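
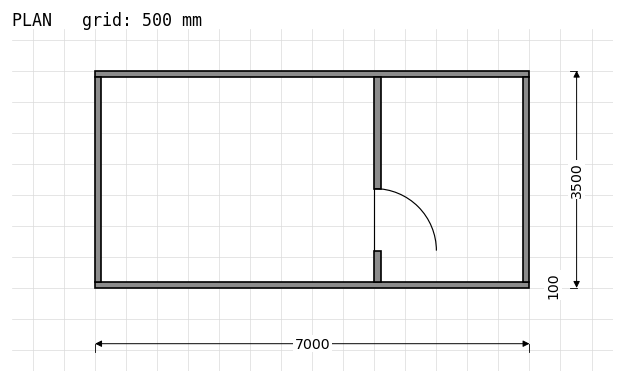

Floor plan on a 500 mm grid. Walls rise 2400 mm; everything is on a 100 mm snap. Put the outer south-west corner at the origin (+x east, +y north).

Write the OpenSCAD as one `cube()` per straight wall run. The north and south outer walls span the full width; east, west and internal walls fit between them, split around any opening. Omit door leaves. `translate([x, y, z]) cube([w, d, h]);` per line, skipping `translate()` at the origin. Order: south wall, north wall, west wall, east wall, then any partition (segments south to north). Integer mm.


cube([7000, 100, 2400]);
translate([0, 3400, 0]) cube([7000, 100, 2400]);
translate([0, 100, 0]) cube([100, 3300, 2400]);
translate([6900, 100, 0]) cube([100, 3300, 2400]);
translate([4500, 100, 0]) cube([100, 500, 2400]);
translate([4500, 1600, 0]) cube([100, 1800, 2400]);


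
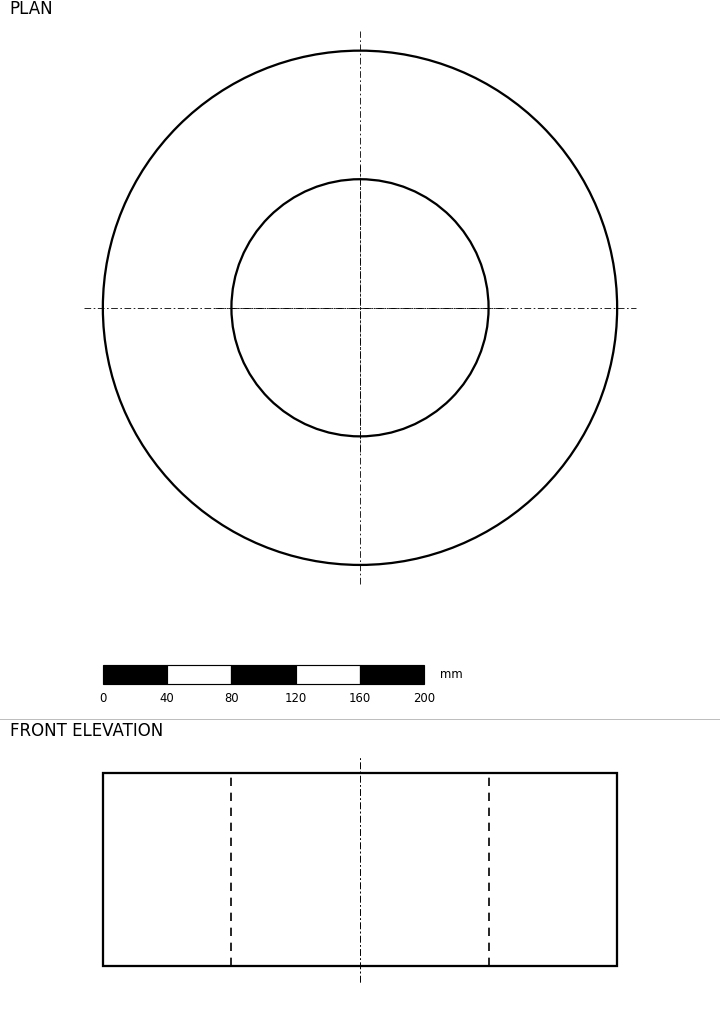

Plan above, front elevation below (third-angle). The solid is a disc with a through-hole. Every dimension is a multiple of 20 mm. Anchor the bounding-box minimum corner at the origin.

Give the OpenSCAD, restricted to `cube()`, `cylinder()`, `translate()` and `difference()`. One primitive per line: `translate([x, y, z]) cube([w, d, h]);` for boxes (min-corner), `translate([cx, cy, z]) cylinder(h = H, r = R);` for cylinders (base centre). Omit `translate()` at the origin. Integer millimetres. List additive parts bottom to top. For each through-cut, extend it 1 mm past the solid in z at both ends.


difference() {
  translate([160, 160, 0]) cylinder(h = 120, r = 160);
  translate([160, 160, -1]) cylinder(h = 122, r = 80);
}


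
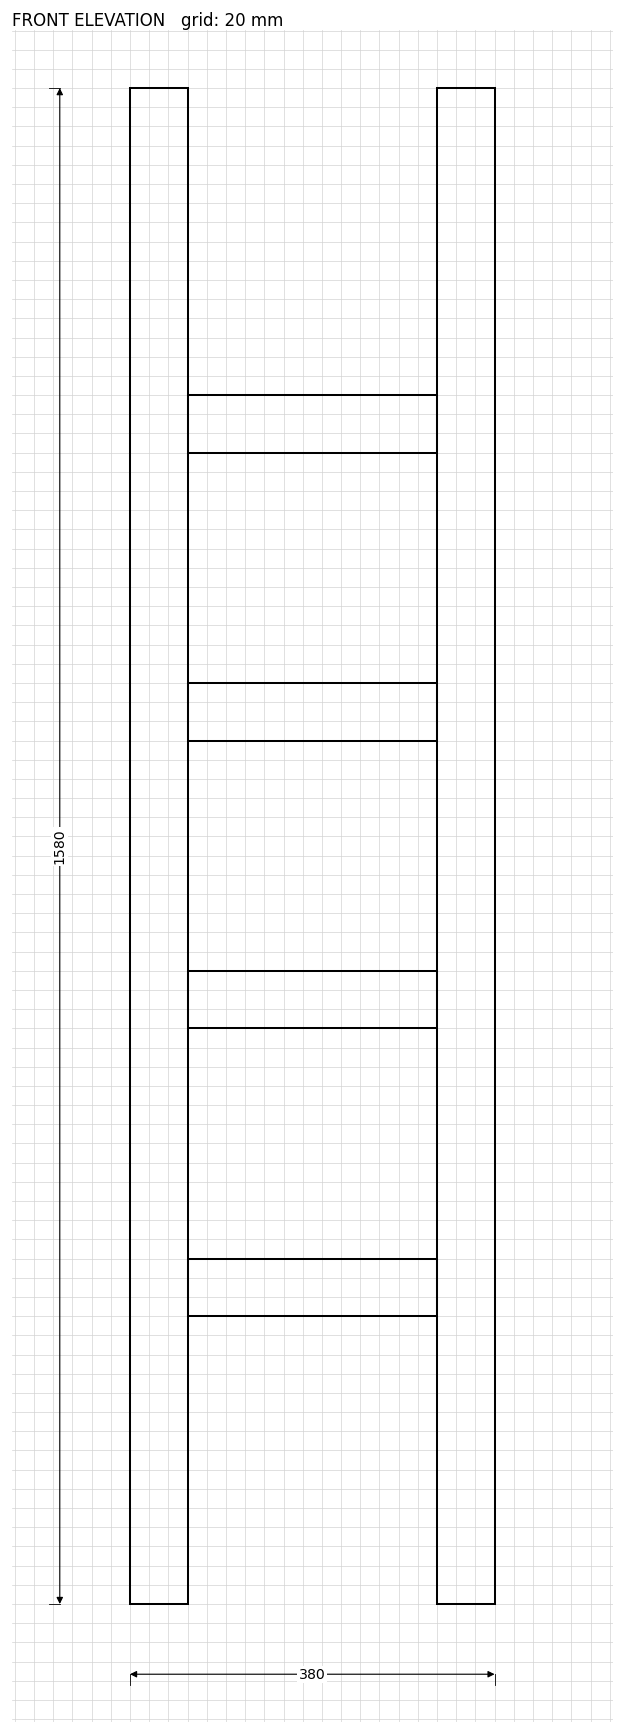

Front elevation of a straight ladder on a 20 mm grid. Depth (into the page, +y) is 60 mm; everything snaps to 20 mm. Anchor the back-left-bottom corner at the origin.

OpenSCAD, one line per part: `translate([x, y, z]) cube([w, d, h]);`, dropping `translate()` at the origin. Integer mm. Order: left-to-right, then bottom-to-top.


cube([60, 60, 1580]);
translate([60, 0, 300]) cube([260, 60, 60]);
translate([60, 0, 600]) cube([260, 60, 60]);
translate([60, 0, 900]) cube([260, 60, 60]);
translate([60, 0, 1200]) cube([260, 60, 60]);
translate([320, 0, 0]) cube([60, 60, 1580]);


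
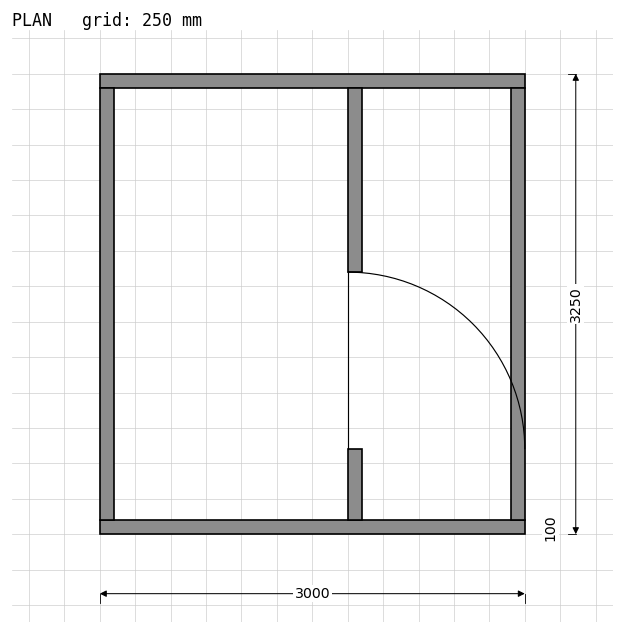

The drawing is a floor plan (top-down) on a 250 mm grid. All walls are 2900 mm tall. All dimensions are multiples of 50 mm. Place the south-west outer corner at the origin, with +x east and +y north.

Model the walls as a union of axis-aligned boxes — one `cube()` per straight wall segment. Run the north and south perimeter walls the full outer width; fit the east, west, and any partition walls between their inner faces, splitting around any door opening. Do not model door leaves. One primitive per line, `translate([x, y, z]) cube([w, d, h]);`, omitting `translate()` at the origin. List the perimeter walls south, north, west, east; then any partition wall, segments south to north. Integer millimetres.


cube([3000, 100, 2900]);
translate([0, 3150, 0]) cube([3000, 100, 2900]);
translate([0, 100, 0]) cube([100, 3050, 2900]);
translate([2900, 100, 0]) cube([100, 3050, 2900]);
translate([1750, 100, 0]) cube([100, 500, 2900]);
translate([1750, 1850, 0]) cube([100, 1300, 2900]);


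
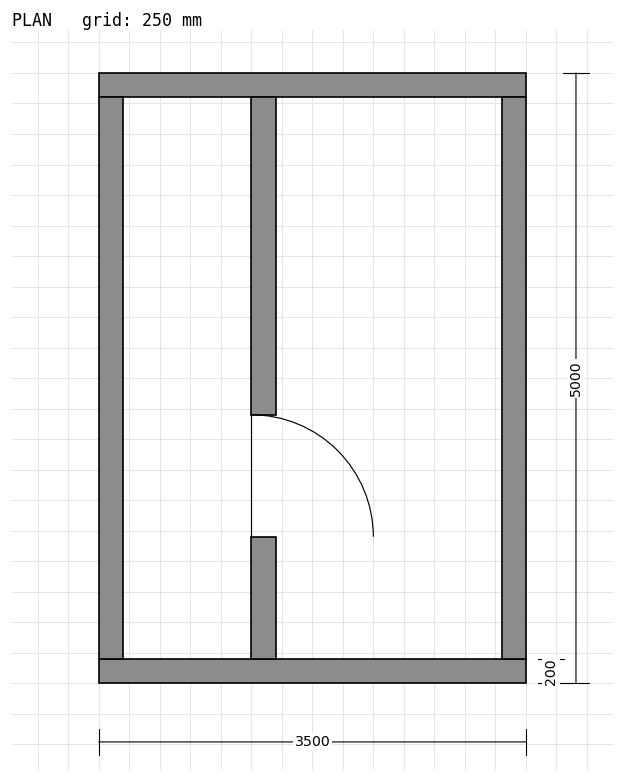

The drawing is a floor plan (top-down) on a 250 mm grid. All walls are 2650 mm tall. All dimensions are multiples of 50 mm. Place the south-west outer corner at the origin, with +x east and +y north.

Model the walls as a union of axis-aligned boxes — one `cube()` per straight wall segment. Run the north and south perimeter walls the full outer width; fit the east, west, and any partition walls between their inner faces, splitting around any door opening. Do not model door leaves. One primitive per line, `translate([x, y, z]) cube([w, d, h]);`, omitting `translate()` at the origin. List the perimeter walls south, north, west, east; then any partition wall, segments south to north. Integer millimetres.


cube([3500, 200, 2650]);
translate([0, 4800, 0]) cube([3500, 200, 2650]);
translate([0, 200, 0]) cube([200, 4600, 2650]);
translate([3300, 200, 0]) cube([200, 4600, 2650]);
translate([1250, 200, 0]) cube([200, 1000, 2650]);
translate([1250, 2200, 0]) cube([200, 2600, 2650]);


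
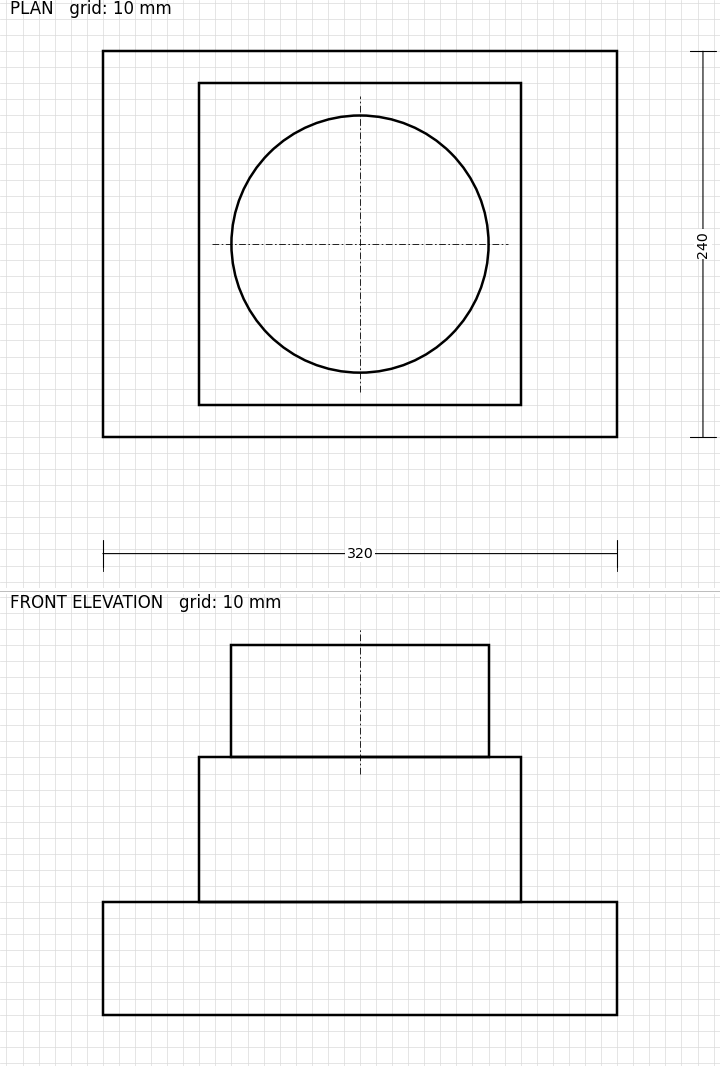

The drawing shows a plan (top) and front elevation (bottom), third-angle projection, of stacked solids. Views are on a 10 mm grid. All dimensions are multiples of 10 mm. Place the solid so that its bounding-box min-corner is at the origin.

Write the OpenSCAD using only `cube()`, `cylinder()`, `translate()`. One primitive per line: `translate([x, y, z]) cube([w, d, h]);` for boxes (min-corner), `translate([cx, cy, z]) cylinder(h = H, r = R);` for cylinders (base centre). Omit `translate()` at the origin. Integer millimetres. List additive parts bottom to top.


cube([320, 240, 70]);
translate([60, 20, 70]) cube([200, 200, 90]);
translate([160, 120, 160]) cylinder(h = 70, r = 80);


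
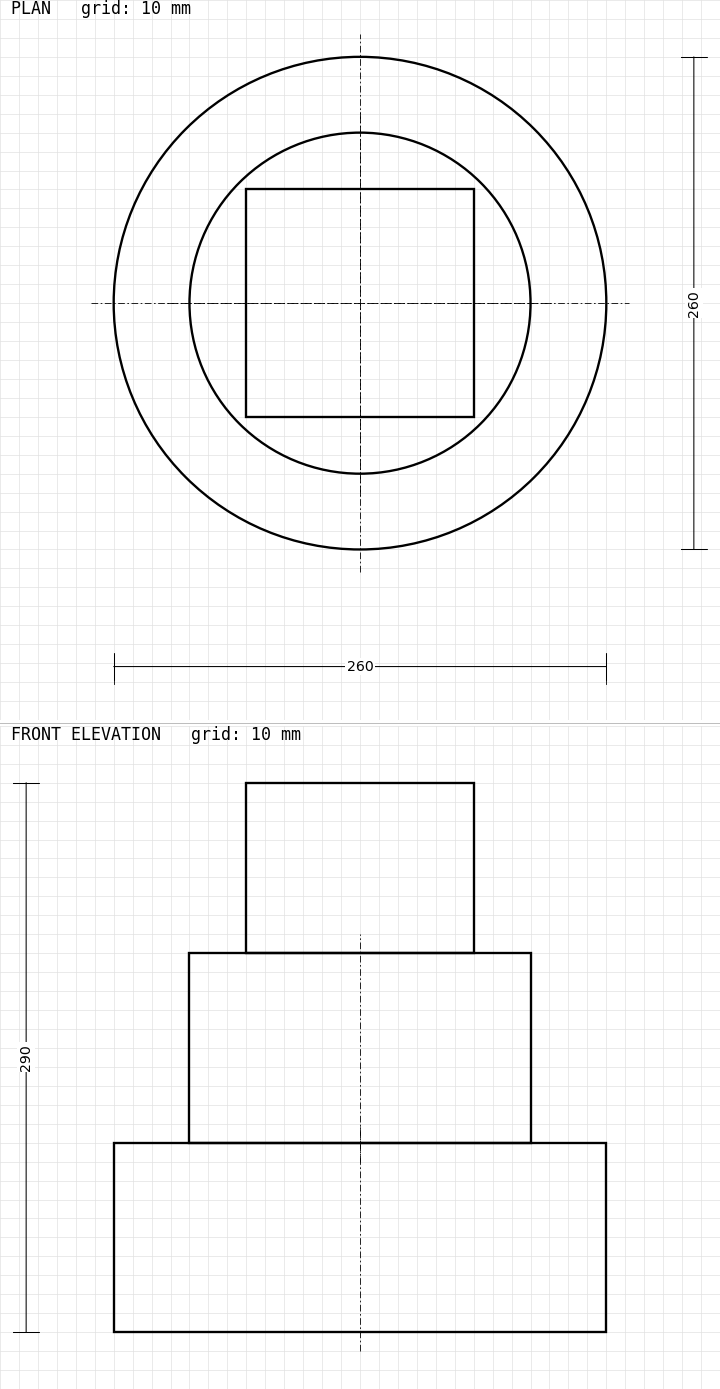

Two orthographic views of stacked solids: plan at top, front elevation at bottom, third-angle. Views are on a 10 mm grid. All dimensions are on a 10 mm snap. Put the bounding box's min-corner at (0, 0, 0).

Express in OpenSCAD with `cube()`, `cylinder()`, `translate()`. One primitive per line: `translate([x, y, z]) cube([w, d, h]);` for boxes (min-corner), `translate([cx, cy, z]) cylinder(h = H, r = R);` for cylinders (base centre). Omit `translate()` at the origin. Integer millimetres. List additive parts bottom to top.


translate([130, 130, 0]) cylinder(h = 100, r = 130);
translate([130, 130, 100]) cylinder(h = 100, r = 90);
translate([70, 70, 200]) cube([120, 120, 90]);


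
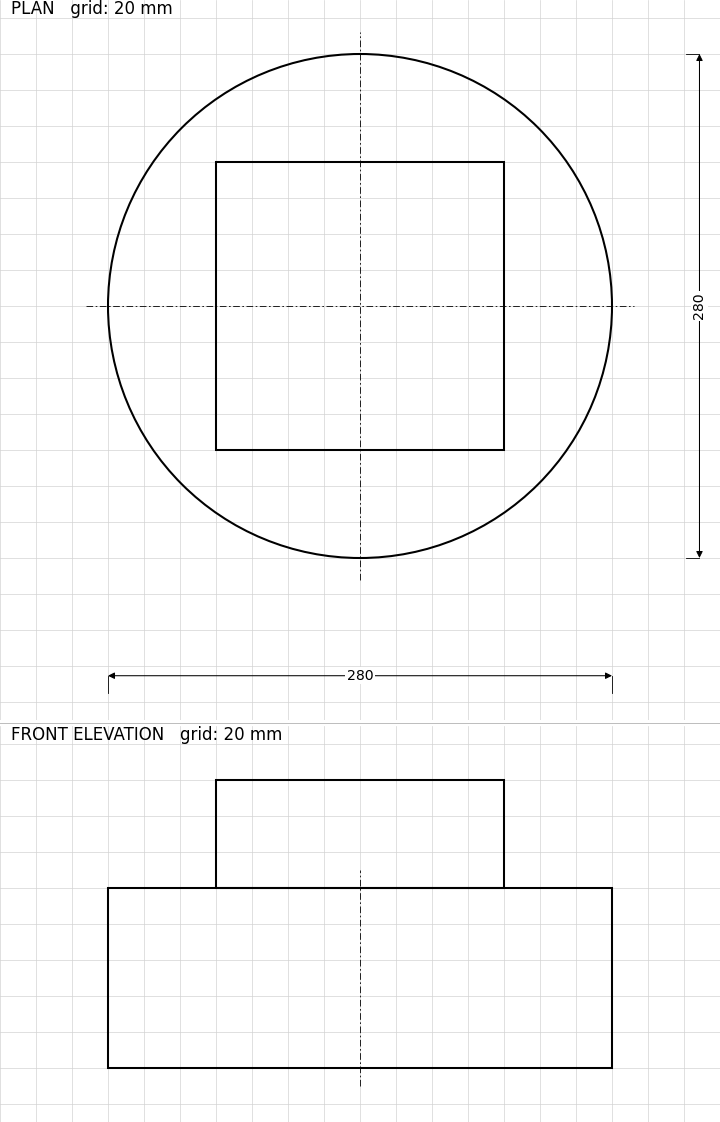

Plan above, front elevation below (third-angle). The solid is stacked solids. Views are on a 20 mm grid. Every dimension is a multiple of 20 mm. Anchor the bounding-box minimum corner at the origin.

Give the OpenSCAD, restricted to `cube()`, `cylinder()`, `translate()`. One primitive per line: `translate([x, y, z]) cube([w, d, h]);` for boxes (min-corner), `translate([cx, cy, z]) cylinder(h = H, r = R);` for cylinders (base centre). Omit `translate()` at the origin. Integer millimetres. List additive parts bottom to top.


translate([140, 140, 0]) cylinder(h = 100, r = 140);
translate([60, 60, 100]) cube([160, 160, 60]);


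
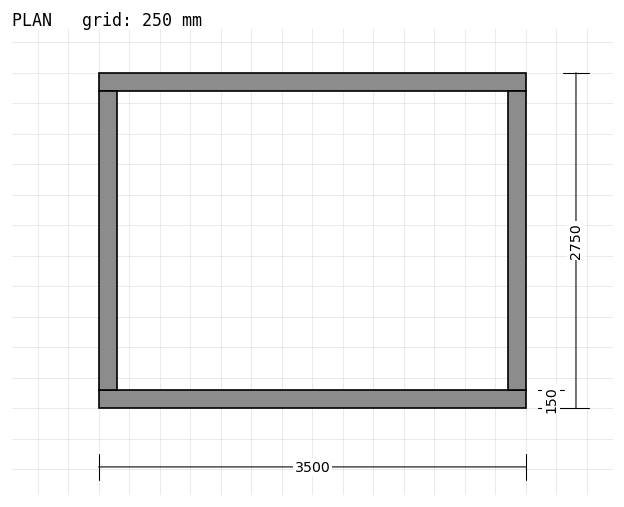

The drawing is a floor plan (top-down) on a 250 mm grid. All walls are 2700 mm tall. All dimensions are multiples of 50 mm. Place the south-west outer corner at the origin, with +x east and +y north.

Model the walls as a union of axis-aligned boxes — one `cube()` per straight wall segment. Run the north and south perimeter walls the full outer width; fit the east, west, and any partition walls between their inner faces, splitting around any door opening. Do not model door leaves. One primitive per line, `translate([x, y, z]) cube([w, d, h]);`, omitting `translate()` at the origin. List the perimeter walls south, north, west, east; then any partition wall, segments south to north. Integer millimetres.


cube([3500, 150, 2700]);
translate([0, 2600, 0]) cube([3500, 150, 2700]);
translate([0, 150, 0]) cube([150, 2450, 2700]);
translate([3350, 150, 0]) cube([150, 2450, 2700]);


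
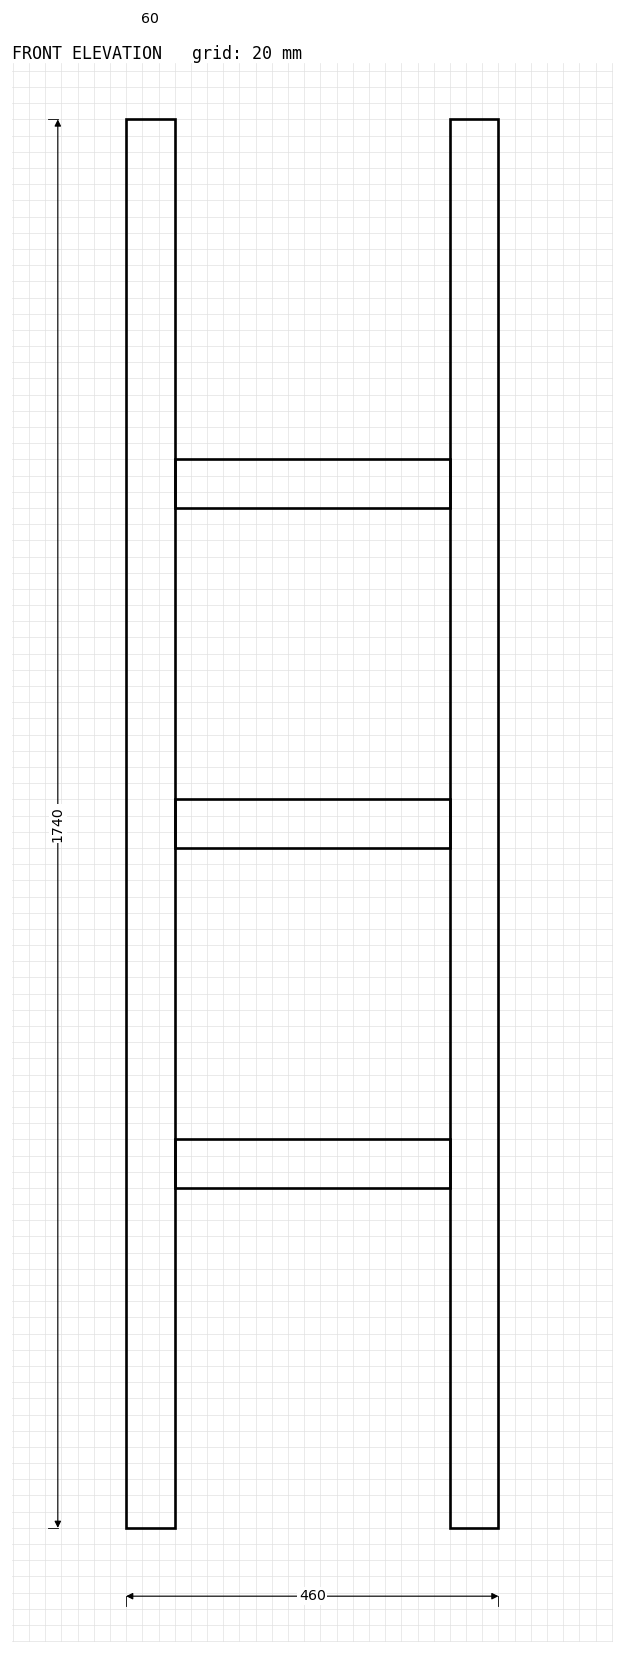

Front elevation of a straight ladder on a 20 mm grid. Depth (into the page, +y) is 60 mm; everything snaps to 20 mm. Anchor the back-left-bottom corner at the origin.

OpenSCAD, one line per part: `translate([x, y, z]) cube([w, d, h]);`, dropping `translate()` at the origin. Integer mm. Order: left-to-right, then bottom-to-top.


cube([60, 60, 1740]);
translate([60, 0, 420]) cube([340, 60, 60]);
translate([60, 0, 840]) cube([340, 60, 60]);
translate([60, 0, 1260]) cube([340, 60, 60]);
translate([400, 0, 0]) cube([60, 60, 1740]);


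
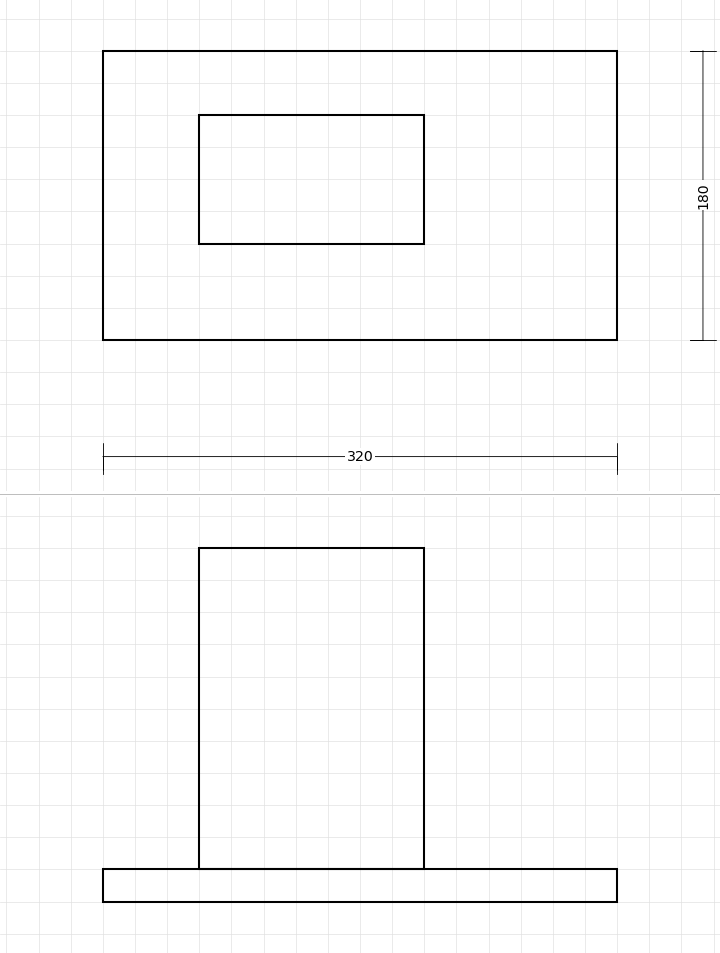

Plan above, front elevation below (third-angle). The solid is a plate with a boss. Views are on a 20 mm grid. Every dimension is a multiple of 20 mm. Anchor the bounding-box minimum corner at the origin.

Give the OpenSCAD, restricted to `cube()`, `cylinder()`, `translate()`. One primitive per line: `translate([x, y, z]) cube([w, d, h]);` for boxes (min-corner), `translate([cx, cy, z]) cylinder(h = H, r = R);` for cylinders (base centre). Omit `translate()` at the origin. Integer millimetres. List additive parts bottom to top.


cube([320, 180, 20]);
translate([60, 60, 20]) cube([140, 80, 200]);


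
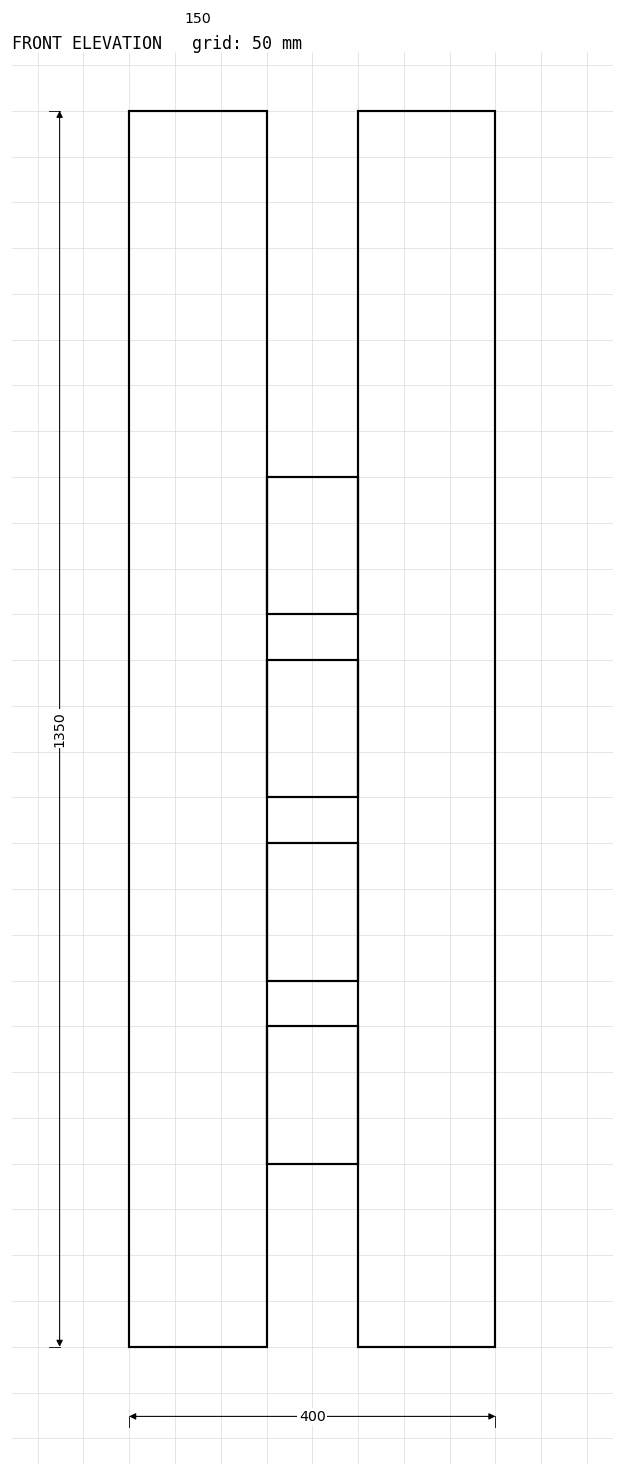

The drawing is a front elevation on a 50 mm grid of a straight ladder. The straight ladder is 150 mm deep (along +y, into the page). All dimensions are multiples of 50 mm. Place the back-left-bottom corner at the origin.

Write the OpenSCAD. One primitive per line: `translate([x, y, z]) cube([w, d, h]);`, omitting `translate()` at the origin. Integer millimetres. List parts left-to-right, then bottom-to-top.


cube([150, 150, 1350]);
translate([150, 0, 200]) cube([100, 150, 150]);
translate([150, 0, 400]) cube([100, 150, 150]);
translate([150, 0, 600]) cube([100, 150, 150]);
translate([150, 0, 800]) cube([100, 150, 150]);
translate([250, 0, 0]) cube([150, 150, 1350]);


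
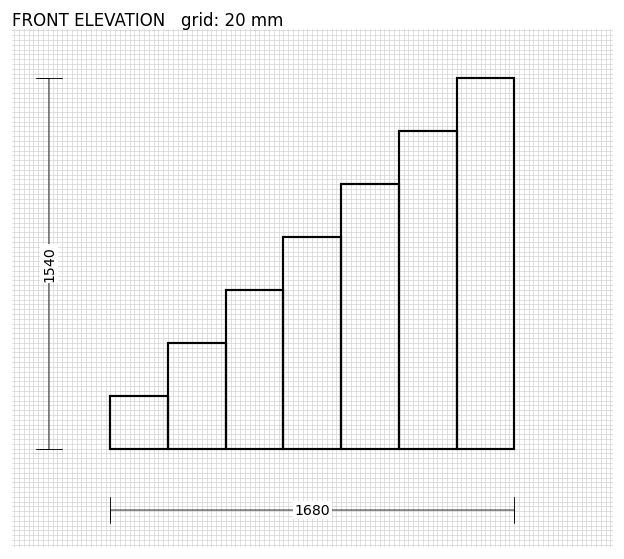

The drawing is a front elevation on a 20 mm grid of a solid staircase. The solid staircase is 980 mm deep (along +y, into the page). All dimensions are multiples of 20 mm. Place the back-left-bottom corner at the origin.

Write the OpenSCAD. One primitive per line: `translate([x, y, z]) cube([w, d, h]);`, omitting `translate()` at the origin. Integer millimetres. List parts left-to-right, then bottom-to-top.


cube([240, 980, 220]);
translate([240, 0, 0]) cube([240, 980, 440]);
translate([480, 0, 0]) cube([240, 980, 660]);
translate([720, 0, 0]) cube([240, 980, 880]);
translate([960, 0, 0]) cube([240, 980, 1100]);
translate([1200, 0, 0]) cube([240, 980, 1320]);
translate([1440, 0, 0]) cube([240, 980, 1540]);


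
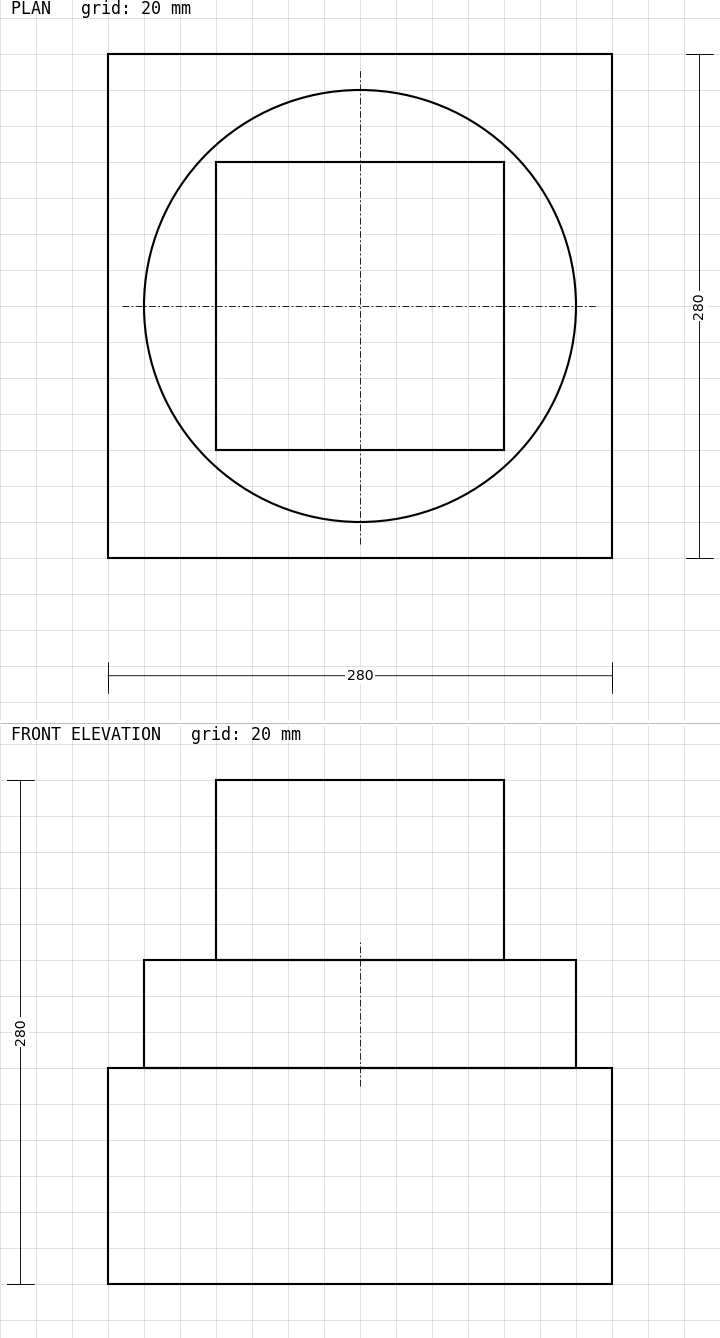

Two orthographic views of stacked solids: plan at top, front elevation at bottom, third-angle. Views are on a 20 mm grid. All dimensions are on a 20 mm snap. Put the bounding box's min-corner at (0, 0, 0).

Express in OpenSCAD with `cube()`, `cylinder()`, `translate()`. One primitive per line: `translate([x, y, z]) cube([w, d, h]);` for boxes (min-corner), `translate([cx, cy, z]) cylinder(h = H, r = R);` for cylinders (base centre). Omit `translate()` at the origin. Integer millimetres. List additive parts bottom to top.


cube([280, 280, 120]);
translate([140, 140, 120]) cylinder(h = 60, r = 120);
translate([60, 60, 180]) cube([160, 160, 100]);


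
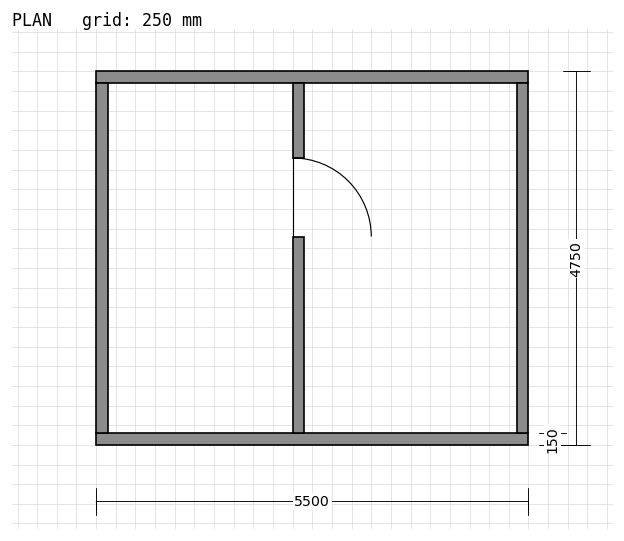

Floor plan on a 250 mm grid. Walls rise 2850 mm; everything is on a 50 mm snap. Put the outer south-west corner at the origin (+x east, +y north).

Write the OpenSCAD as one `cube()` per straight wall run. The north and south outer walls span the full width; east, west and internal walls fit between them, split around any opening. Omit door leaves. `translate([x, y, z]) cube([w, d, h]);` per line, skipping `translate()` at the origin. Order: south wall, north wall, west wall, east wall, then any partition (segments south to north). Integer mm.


cube([5500, 150, 2850]);
translate([0, 4600, 0]) cube([5500, 150, 2850]);
translate([0, 150, 0]) cube([150, 4450, 2850]);
translate([5350, 150, 0]) cube([150, 4450, 2850]);
translate([2500, 150, 0]) cube([150, 2500, 2850]);
translate([2500, 3650, 0]) cube([150, 950, 2850]);


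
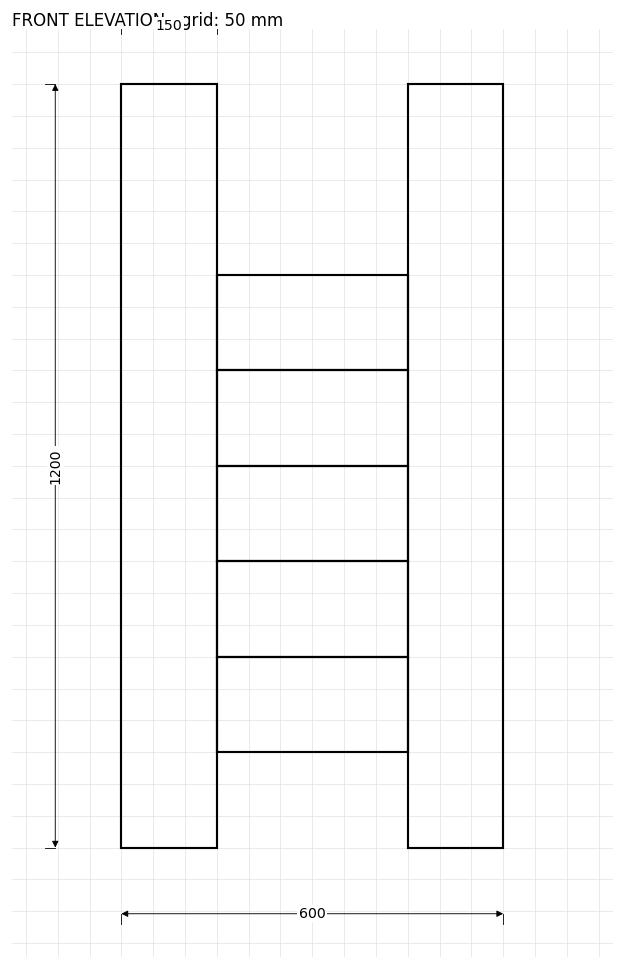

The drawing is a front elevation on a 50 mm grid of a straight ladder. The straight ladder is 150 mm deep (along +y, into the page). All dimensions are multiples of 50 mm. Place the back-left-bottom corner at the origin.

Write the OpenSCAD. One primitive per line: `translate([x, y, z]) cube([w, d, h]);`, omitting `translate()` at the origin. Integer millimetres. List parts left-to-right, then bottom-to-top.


cube([150, 150, 1200]);
translate([150, 0, 150]) cube([300, 150, 150]);
translate([150, 0, 300]) cube([300, 150, 150]);
translate([150, 0, 450]) cube([300, 150, 150]);
translate([150, 0, 600]) cube([300, 150, 150]);
translate([150, 0, 750]) cube([300, 150, 150]);
translate([450, 0, 0]) cube([150, 150, 1200]);


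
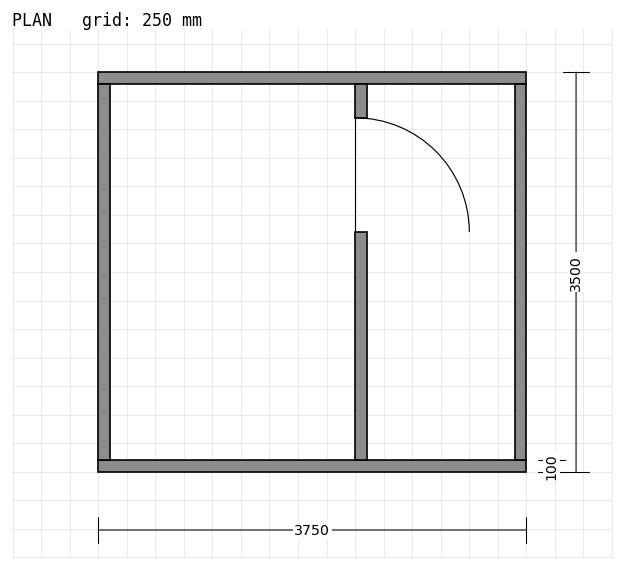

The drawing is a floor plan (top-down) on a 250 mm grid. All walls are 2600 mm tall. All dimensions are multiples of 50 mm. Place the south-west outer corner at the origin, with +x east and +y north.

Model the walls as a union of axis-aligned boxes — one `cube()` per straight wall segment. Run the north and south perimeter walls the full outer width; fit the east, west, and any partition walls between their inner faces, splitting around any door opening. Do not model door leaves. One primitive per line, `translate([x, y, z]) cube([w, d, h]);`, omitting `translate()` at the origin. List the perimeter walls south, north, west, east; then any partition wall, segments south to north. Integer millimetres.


cube([3750, 100, 2600]);
translate([0, 3400, 0]) cube([3750, 100, 2600]);
translate([0, 100, 0]) cube([100, 3300, 2600]);
translate([3650, 100, 0]) cube([100, 3300, 2600]);
translate([2250, 100, 0]) cube([100, 2000, 2600]);
translate([2250, 3100, 0]) cube([100, 300, 2600]);


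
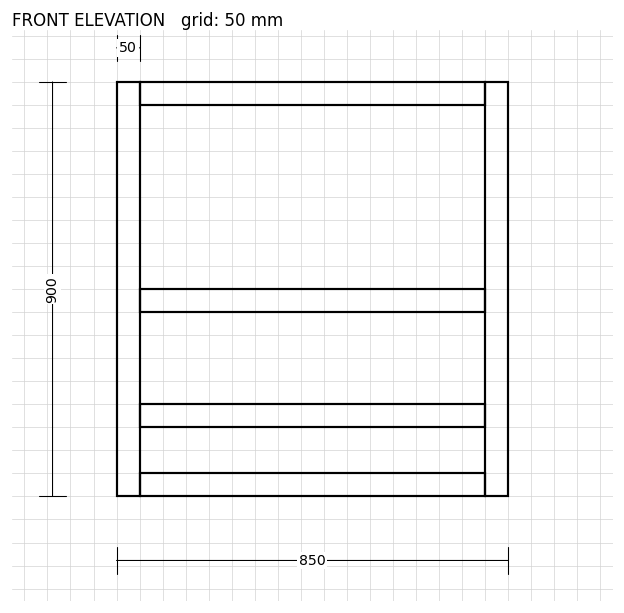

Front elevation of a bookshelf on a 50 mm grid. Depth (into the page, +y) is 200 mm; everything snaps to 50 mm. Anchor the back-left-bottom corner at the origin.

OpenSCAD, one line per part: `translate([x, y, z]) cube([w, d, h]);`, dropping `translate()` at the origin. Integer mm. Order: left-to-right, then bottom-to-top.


cube([50, 200, 900]);
translate([50, 0, 0]) cube([750, 200, 50]);
translate([50, 0, 150]) cube([750, 200, 50]);
translate([50, 0, 400]) cube([750, 200, 50]);
translate([50, 0, 850]) cube([750, 200, 50]);
translate([800, 0, 0]) cube([50, 200, 900]);


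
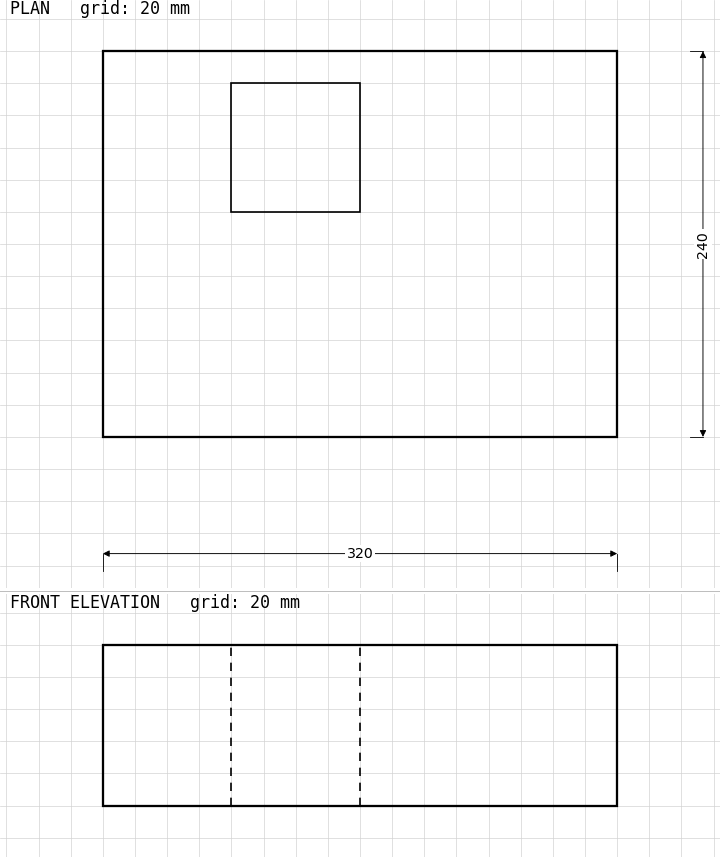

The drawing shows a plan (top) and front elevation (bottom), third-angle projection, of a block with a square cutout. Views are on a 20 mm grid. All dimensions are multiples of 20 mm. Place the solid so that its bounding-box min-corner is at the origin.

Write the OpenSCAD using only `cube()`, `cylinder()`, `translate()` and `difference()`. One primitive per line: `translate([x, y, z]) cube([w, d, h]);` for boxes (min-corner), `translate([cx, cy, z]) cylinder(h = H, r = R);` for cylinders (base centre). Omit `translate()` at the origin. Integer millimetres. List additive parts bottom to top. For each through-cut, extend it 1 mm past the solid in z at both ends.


difference() {
  cube([320, 240, 100]);
  translate([80, 140, -1]) cube([80, 80, 102]);
}


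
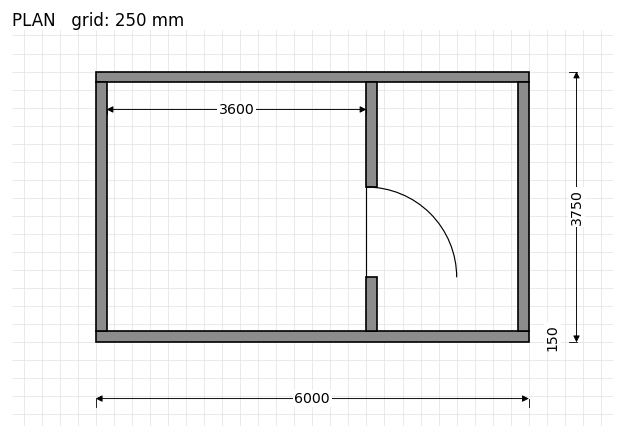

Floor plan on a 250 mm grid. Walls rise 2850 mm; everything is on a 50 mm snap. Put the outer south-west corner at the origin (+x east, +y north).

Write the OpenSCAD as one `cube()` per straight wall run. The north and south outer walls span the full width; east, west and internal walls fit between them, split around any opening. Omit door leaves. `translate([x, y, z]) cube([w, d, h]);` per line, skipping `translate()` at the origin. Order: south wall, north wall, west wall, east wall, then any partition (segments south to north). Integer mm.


cube([6000, 150, 2850]);
translate([0, 3600, 0]) cube([6000, 150, 2850]);
translate([0, 150, 0]) cube([150, 3450, 2850]);
translate([5850, 150, 0]) cube([150, 3450, 2850]);
translate([3750, 150, 0]) cube([150, 750, 2850]);
translate([3750, 2150, 0]) cube([150, 1450, 2850]);


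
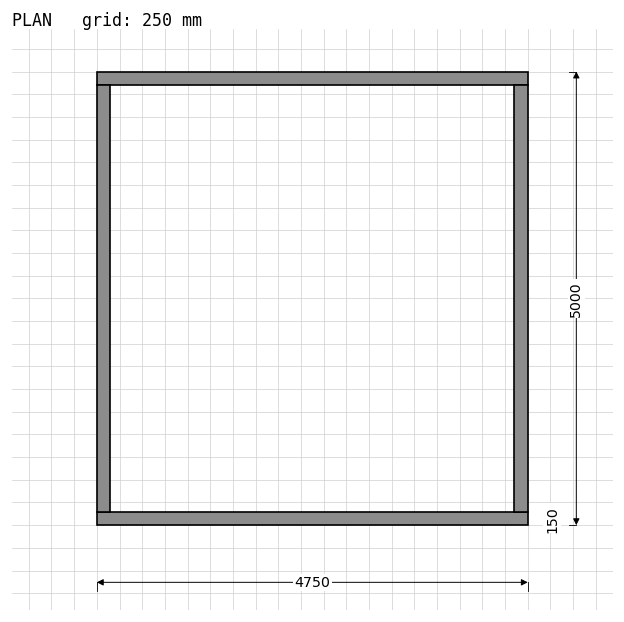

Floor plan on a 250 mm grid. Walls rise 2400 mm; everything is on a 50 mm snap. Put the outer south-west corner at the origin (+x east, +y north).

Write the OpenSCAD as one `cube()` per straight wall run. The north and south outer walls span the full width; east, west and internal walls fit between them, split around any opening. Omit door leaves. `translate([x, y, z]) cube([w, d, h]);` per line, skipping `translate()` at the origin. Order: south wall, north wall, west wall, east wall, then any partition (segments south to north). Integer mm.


cube([4750, 150, 2400]);
translate([0, 4850, 0]) cube([4750, 150, 2400]);
translate([0, 150, 0]) cube([150, 4700, 2400]);
translate([4600, 150, 0]) cube([150, 4700, 2400]);


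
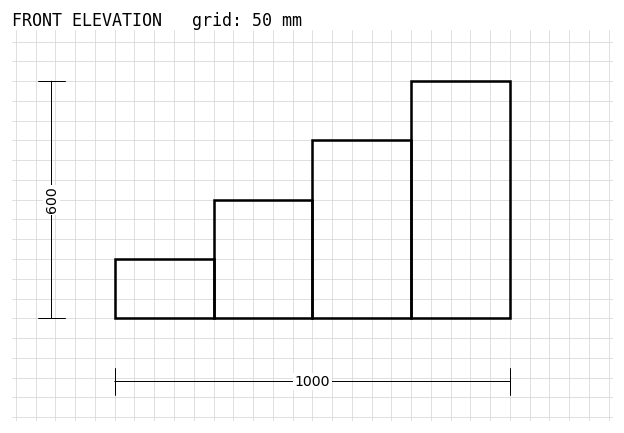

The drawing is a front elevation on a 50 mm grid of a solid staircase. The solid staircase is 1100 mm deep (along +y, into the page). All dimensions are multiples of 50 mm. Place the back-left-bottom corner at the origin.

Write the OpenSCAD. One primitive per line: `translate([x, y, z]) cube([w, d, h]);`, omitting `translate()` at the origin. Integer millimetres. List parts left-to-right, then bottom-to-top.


cube([250, 1100, 150]);
translate([250, 0, 0]) cube([250, 1100, 300]);
translate([500, 0, 0]) cube([250, 1100, 450]);
translate([750, 0, 0]) cube([250, 1100, 600]);


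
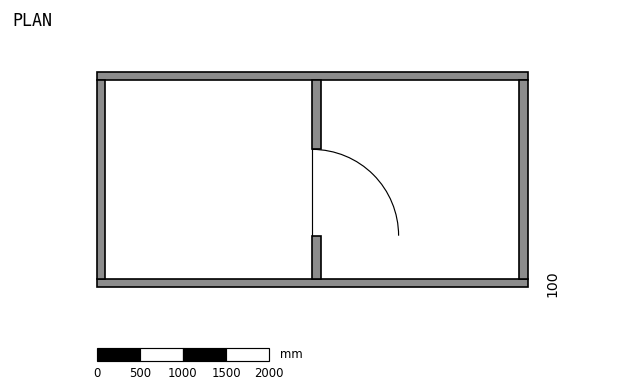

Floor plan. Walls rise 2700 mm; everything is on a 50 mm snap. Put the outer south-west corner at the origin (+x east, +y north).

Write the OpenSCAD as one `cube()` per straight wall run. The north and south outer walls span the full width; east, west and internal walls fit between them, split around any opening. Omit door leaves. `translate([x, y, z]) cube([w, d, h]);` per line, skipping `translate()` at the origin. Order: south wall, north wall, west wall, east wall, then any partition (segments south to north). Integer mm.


cube([5000, 100, 2700]);
translate([0, 2400, 0]) cube([5000, 100, 2700]);
translate([0, 100, 0]) cube([100, 2300, 2700]);
translate([4900, 100, 0]) cube([100, 2300, 2700]);
translate([2500, 100, 0]) cube([100, 500, 2700]);
translate([2500, 1600, 0]) cube([100, 800, 2700]);


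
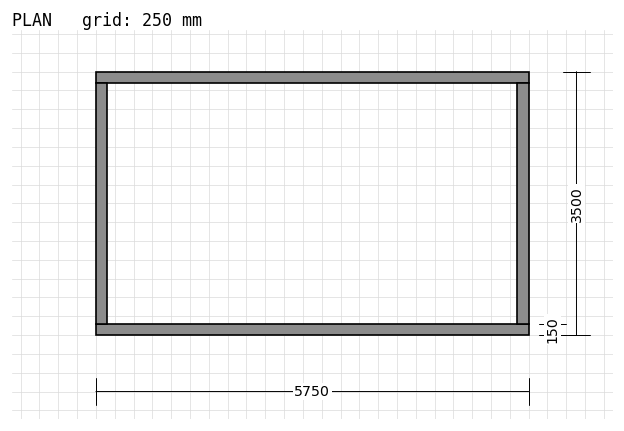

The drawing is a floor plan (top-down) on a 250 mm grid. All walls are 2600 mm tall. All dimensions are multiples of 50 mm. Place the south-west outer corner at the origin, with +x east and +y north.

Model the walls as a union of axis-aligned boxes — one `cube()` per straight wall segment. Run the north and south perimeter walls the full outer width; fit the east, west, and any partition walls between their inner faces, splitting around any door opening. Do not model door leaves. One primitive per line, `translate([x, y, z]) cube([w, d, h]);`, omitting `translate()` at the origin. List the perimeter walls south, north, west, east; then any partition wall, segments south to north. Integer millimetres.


cube([5750, 150, 2600]);
translate([0, 3350, 0]) cube([5750, 150, 2600]);
translate([0, 150, 0]) cube([150, 3200, 2600]);
translate([5600, 150, 0]) cube([150, 3200, 2600]);


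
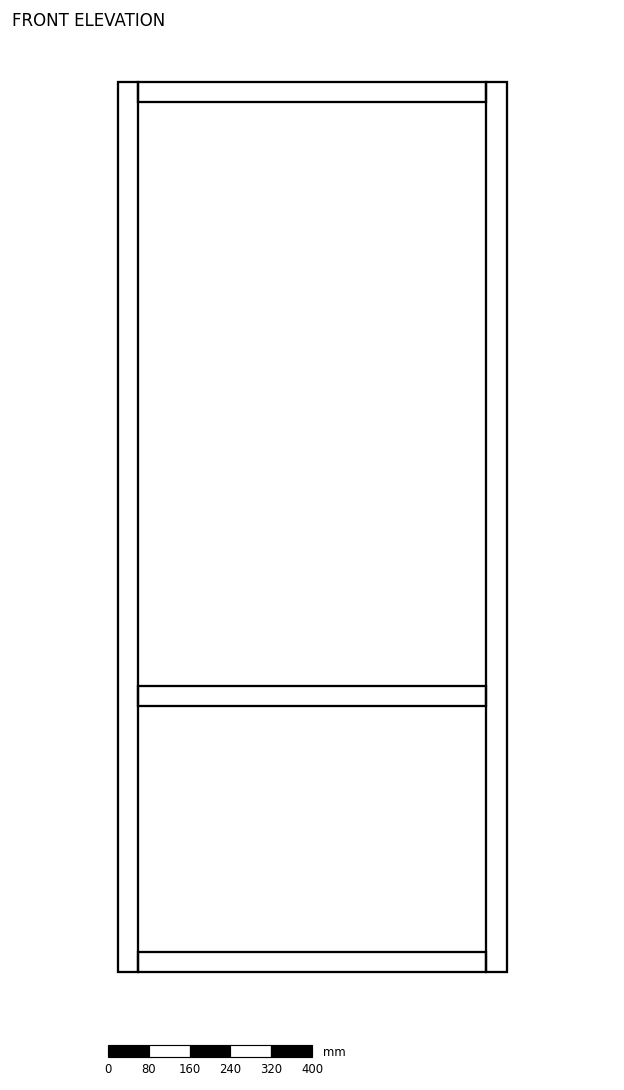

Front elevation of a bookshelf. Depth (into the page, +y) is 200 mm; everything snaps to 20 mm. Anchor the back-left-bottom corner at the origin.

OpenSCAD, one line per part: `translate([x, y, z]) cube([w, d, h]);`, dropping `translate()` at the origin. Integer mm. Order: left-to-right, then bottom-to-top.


cube([40, 200, 1740]);
translate([40, 0, 0]) cube([680, 200, 40]);
translate([40, 0, 520]) cube([680, 200, 40]);
translate([40, 0, 1700]) cube([680, 200, 40]);
translate([720, 0, 0]) cube([40, 200, 1740]);


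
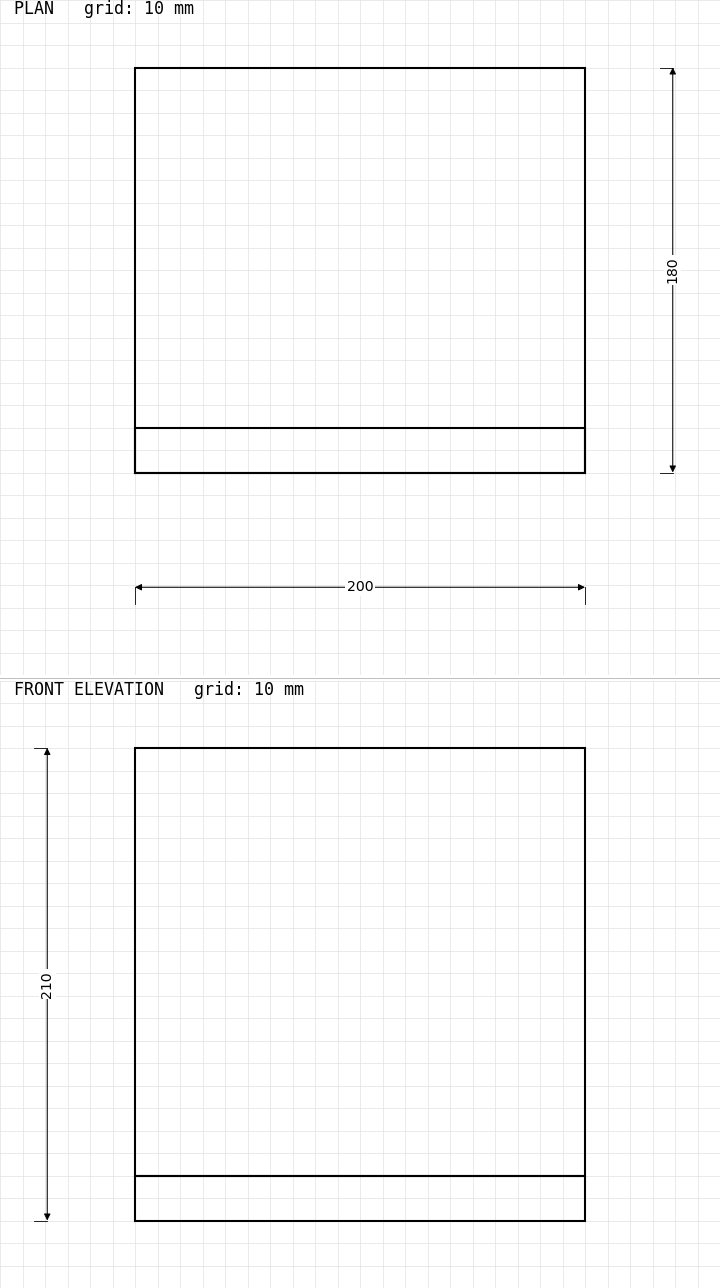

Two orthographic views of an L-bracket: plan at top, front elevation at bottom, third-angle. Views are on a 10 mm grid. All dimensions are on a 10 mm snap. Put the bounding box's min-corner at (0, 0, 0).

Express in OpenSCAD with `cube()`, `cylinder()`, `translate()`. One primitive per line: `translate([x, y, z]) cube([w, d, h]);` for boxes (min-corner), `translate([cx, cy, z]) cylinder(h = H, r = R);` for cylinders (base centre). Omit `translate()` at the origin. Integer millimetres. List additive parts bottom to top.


cube([200, 180, 20]);
translate([0, 0, 20]) cube([200, 20, 190]);


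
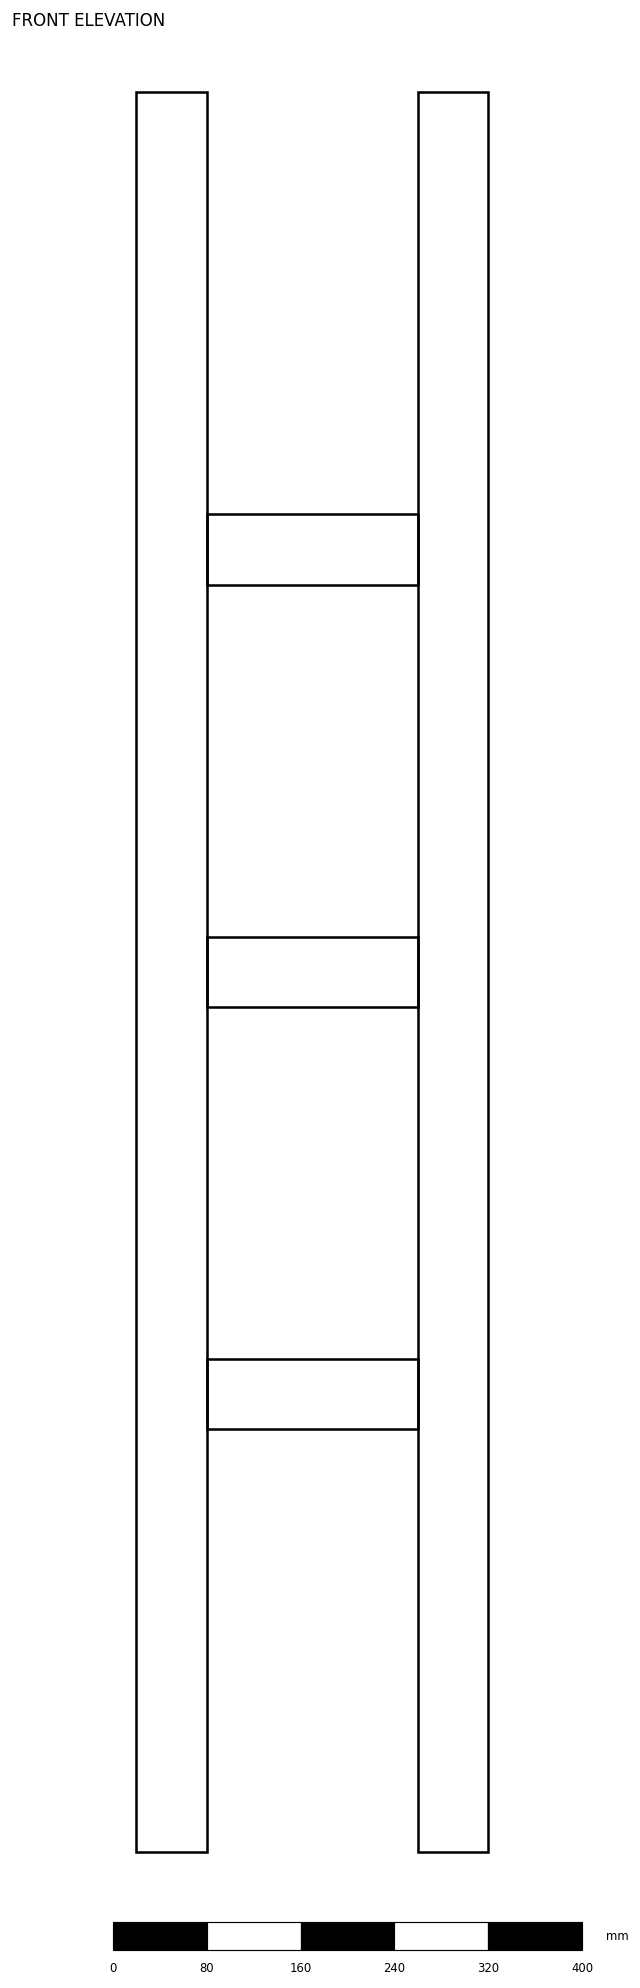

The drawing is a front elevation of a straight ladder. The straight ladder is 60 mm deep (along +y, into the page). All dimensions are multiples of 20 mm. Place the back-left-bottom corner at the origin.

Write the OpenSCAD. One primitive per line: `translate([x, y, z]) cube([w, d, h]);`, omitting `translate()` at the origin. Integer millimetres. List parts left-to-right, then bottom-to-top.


cube([60, 60, 1500]);
translate([60, 0, 360]) cube([180, 60, 60]);
translate([60, 0, 720]) cube([180, 60, 60]);
translate([60, 0, 1080]) cube([180, 60, 60]);
translate([240, 0, 0]) cube([60, 60, 1500]);


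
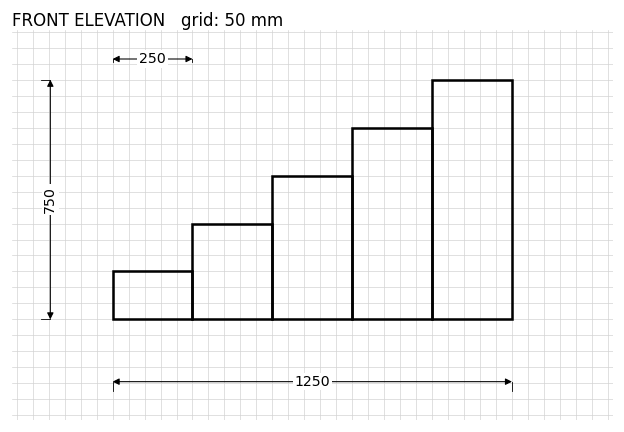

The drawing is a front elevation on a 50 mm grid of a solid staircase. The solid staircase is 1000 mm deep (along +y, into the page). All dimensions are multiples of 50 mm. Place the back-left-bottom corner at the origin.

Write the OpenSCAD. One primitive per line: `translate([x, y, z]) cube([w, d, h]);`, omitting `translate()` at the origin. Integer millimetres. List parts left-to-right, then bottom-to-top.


cube([250, 1000, 150]);
translate([250, 0, 0]) cube([250, 1000, 300]);
translate([500, 0, 0]) cube([250, 1000, 450]);
translate([750, 0, 0]) cube([250, 1000, 600]);
translate([1000, 0, 0]) cube([250, 1000, 750]);


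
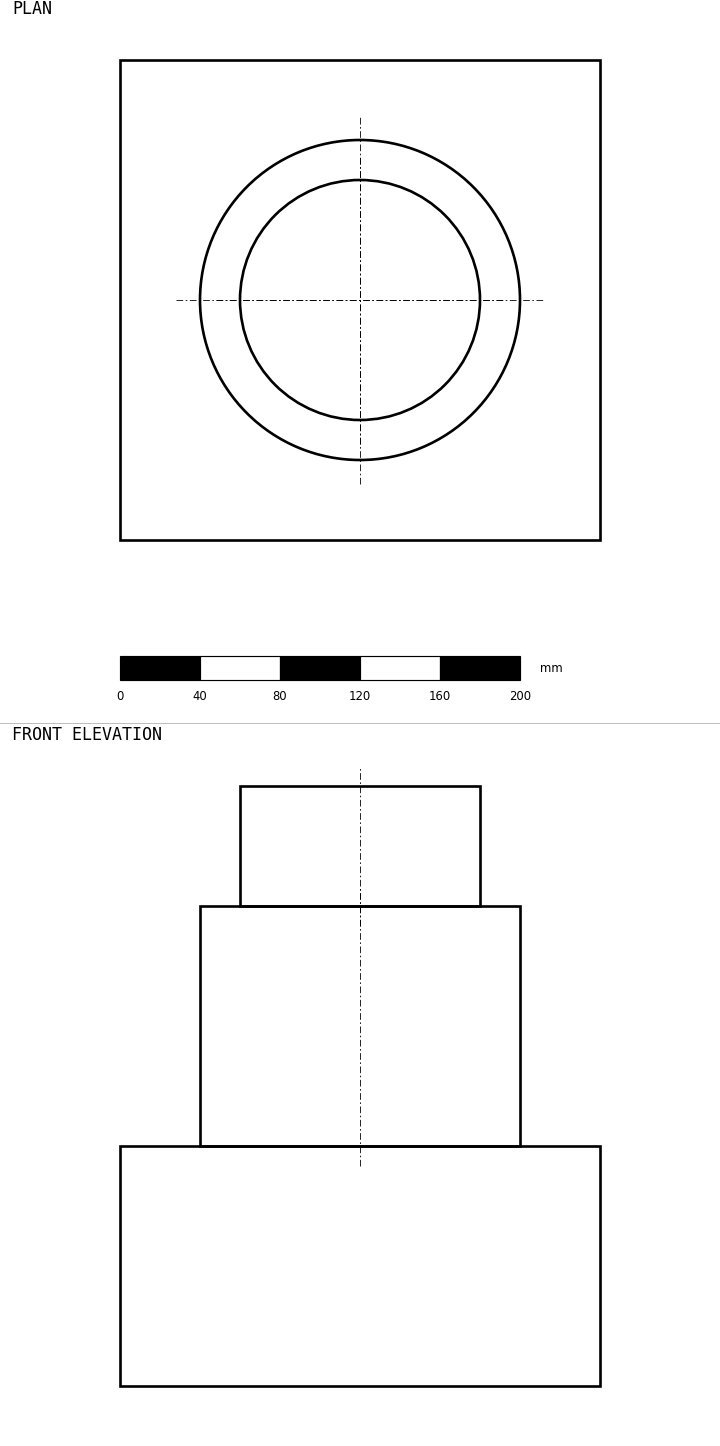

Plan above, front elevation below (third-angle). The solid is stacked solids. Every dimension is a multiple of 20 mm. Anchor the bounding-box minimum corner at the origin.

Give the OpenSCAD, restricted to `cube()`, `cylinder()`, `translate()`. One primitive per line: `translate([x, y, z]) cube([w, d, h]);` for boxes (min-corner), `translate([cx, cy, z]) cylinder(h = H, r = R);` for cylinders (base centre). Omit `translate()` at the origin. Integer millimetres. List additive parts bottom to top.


cube([240, 240, 120]);
translate([120, 120, 120]) cylinder(h = 120, r = 80);
translate([120, 120, 240]) cylinder(h = 60, r = 60);


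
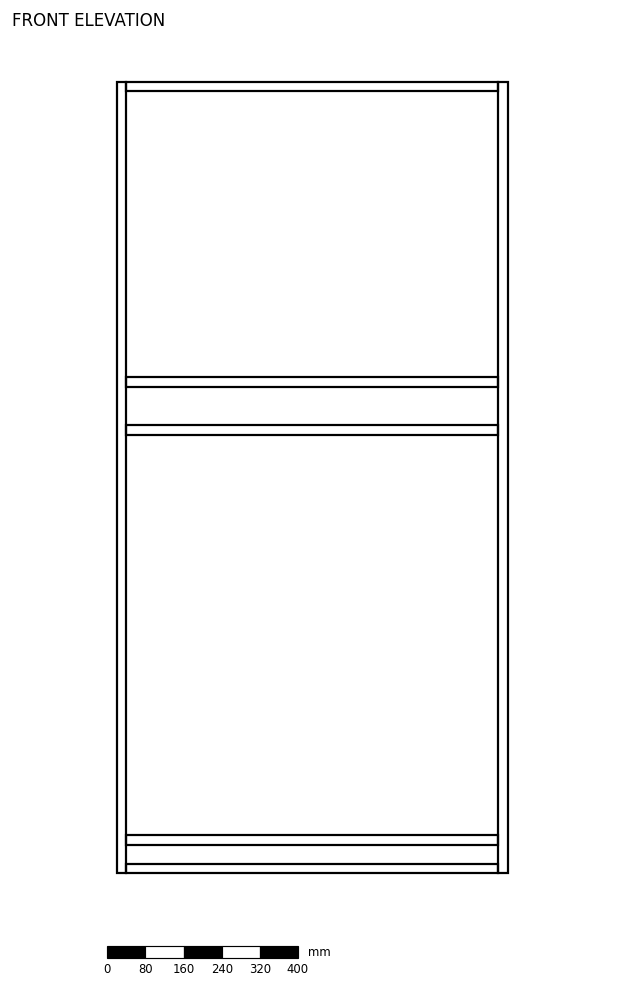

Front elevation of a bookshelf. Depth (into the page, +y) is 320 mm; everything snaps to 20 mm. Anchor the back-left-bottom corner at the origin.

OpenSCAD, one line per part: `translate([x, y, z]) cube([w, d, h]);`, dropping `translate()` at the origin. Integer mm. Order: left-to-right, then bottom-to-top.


cube([20, 320, 1660]);
translate([20, 0, 0]) cube([780, 320, 20]);
translate([20, 0, 60]) cube([780, 320, 20]);
translate([20, 0, 920]) cube([780, 320, 20]);
translate([20, 0, 1020]) cube([780, 320, 20]);
translate([20, 0, 1640]) cube([780, 320, 20]);
translate([800, 0, 0]) cube([20, 320, 1660]);


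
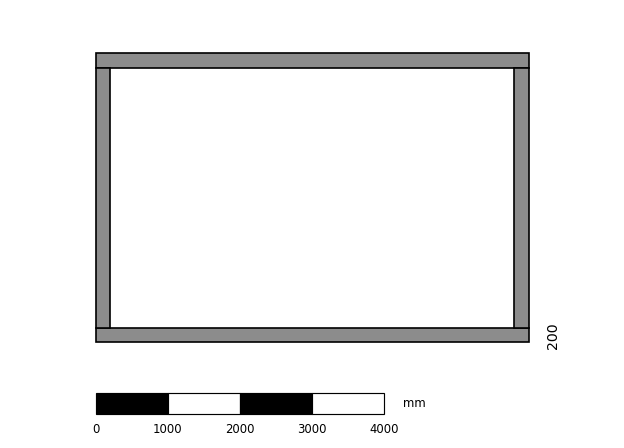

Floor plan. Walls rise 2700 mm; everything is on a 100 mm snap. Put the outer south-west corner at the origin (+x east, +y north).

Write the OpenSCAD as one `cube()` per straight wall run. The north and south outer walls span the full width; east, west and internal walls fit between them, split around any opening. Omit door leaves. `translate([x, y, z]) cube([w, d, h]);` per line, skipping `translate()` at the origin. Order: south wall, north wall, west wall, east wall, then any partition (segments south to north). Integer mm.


cube([6000, 200, 2700]);
translate([0, 3800, 0]) cube([6000, 200, 2700]);
translate([0, 200, 0]) cube([200, 3600, 2700]);
translate([5800, 200, 0]) cube([200, 3600, 2700]);


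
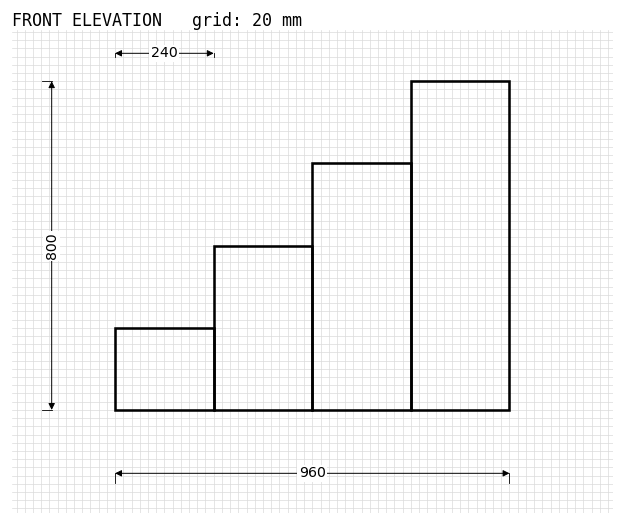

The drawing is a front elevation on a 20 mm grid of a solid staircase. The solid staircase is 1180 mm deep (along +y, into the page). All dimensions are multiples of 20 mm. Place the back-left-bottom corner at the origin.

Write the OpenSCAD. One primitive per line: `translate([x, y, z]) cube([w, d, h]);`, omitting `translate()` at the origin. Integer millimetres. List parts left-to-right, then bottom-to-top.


cube([240, 1180, 200]);
translate([240, 0, 0]) cube([240, 1180, 400]);
translate([480, 0, 0]) cube([240, 1180, 600]);
translate([720, 0, 0]) cube([240, 1180, 800]);


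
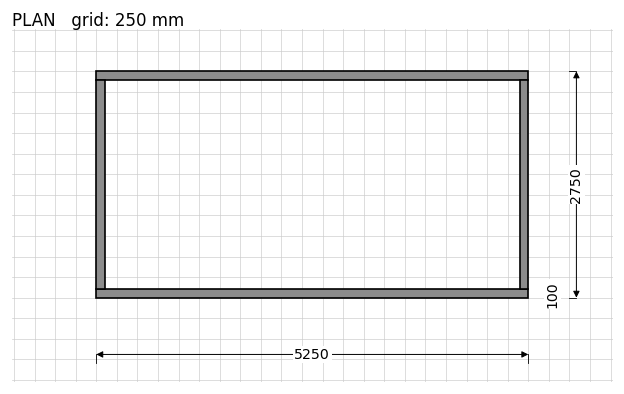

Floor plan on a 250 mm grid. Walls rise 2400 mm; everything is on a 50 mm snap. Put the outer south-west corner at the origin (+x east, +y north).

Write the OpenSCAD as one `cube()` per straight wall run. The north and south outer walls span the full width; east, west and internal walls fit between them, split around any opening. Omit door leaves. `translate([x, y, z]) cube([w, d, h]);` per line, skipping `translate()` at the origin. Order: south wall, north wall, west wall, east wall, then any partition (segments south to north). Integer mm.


cube([5250, 100, 2400]);
translate([0, 2650, 0]) cube([5250, 100, 2400]);
translate([0, 100, 0]) cube([100, 2550, 2400]);
translate([5150, 100, 0]) cube([100, 2550, 2400]);


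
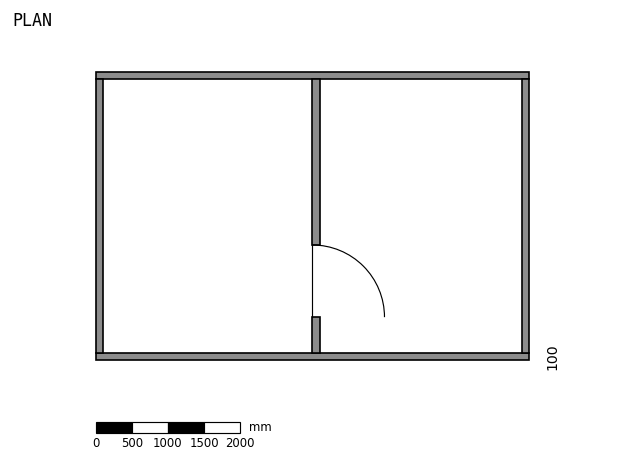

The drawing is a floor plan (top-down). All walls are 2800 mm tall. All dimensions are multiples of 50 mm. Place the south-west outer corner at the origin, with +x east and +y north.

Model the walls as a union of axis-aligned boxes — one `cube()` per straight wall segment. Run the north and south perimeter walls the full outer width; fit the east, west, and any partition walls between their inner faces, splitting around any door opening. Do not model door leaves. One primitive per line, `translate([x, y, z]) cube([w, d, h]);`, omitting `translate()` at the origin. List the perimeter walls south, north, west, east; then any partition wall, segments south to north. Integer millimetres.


cube([6000, 100, 2800]);
translate([0, 3900, 0]) cube([6000, 100, 2800]);
translate([0, 100, 0]) cube([100, 3800, 2800]);
translate([5900, 100, 0]) cube([100, 3800, 2800]);
translate([3000, 100, 0]) cube([100, 500, 2800]);
translate([3000, 1600, 0]) cube([100, 2300, 2800]);


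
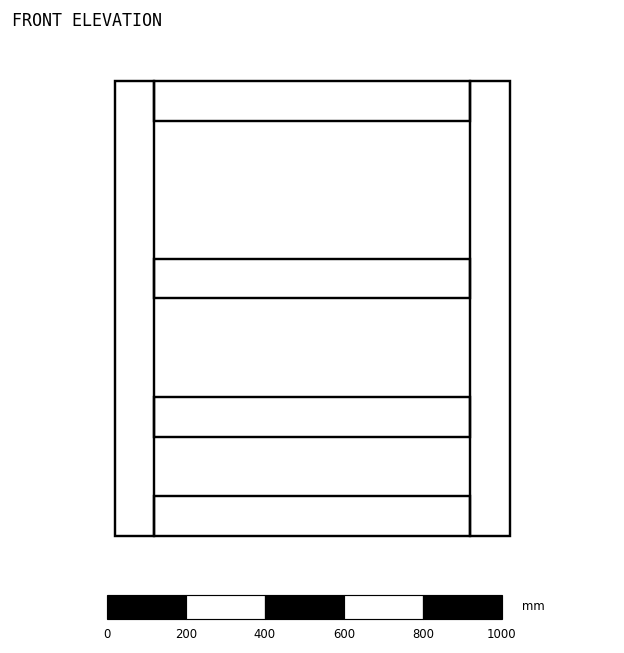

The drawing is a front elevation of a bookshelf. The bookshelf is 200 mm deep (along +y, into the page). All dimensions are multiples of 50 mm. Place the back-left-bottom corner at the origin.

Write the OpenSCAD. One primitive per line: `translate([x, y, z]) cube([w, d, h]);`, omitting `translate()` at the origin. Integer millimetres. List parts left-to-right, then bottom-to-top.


cube([100, 200, 1150]);
translate([100, 0, 0]) cube([800, 200, 100]);
translate([100, 0, 250]) cube([800, 200, 100]);
translate([100, 0, 600]) cube([800, 200, 100]);
translate([100, 0, 1050]) cube([800, 200, 100]);
translate([900, 0, 0]) cube([100, 200, 1150]);


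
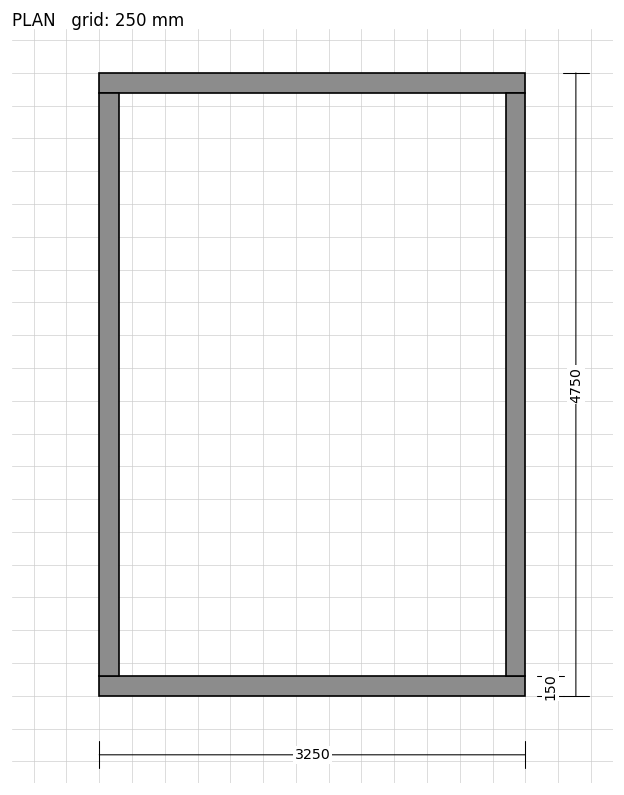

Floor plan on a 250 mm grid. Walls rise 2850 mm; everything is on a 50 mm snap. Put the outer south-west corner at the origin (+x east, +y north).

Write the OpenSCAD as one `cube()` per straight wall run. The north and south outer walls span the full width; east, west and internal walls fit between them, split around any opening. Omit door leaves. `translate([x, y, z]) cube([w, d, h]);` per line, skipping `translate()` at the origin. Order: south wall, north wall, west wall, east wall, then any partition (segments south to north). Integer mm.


cube([3250, 150, 2850]);
translate([0, 4600, 0]) cube([3250, 150, 2850]);
translate([0, 150, 0]) cube([150, 4450, 2850]);
translate([3100, 150, 0]) cube([150, 4450, 2850]);


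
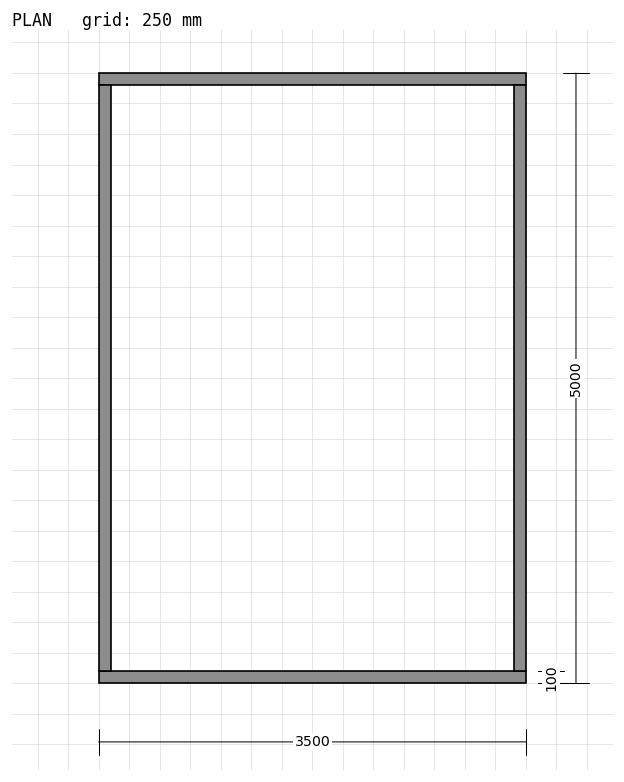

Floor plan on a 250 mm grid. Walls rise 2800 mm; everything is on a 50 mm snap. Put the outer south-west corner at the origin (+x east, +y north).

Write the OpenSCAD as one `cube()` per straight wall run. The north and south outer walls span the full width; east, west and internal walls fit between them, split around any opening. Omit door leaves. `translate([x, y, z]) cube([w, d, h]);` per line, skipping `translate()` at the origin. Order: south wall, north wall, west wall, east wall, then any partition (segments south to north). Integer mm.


cube([3500, 100, 2800]);
translate([0, 4900, 0]) cube([3500, 100, 2800]);
translate([0, 100, 0]) cube([100, 4800, 2800]);
translate([3400, 100, 0]) cube([100, 4800, 2800]);


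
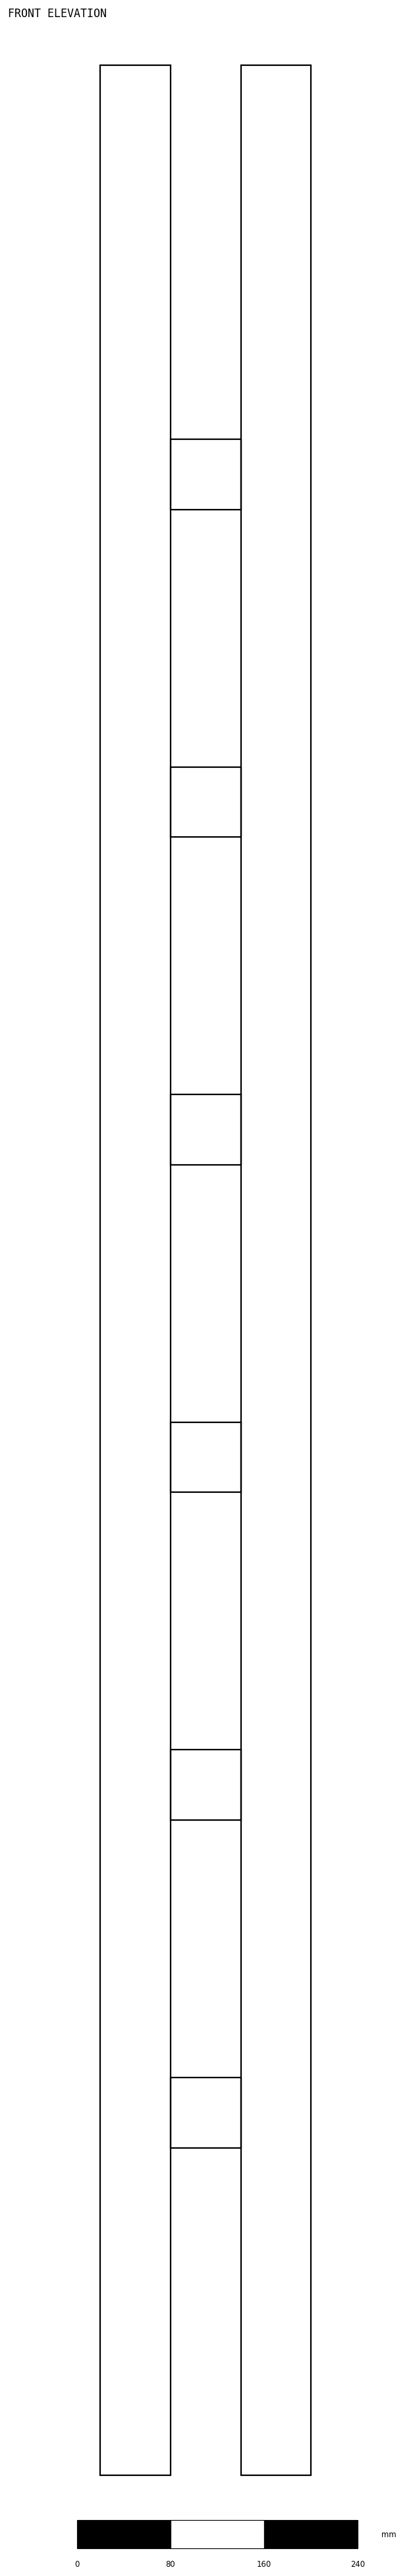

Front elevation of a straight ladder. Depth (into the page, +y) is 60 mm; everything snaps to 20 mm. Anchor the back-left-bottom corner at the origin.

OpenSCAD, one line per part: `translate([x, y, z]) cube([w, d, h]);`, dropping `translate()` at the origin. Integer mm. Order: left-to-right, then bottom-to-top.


cube([60, 60, 2060]);
translate([60, 0, 280]) cube([60, 60, 60]);
translate([60, 0, 560]) cube([60, 60, 60]);
translate([60, 0, 840]) cube([60, 60, 60]);
translate([60, 0, 1120]) cube([60, 60, 60]);
translate([60, 0, 1400]) cube([60, 60, 60]);
translate([60, 0, 1680]) cube([60, 60, 60]);
translate([120, 0, 0]) cube([60, 60, 2060]);
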